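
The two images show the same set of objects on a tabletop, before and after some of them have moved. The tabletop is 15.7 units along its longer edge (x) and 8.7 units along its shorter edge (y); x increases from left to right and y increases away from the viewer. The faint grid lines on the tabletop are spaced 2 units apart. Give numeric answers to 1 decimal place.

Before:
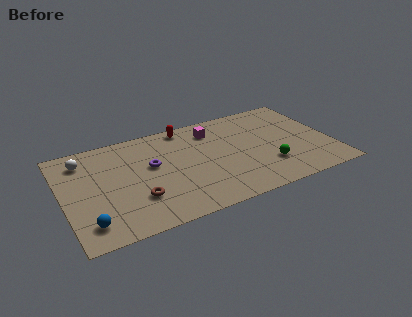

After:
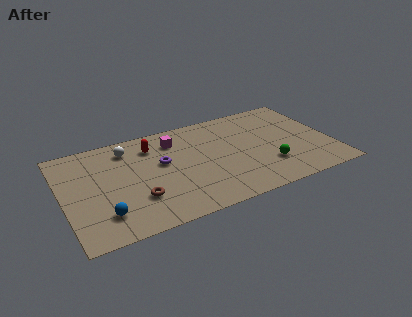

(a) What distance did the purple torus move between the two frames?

0.6

The purple torus was near (5.2, 5.1) before and (5.8, 5.1) after, so it travelled √(0.6² + 0.0²) ≈ 0.6 units.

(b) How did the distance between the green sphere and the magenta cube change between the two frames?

+1.5

Before: roughly 5.2 units apart; after: 6.7. That's 1.5 units further apart.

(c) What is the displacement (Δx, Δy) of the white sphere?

(2.6, 0.1)

From the two frames, the white sphere sits at roughly (1.4, 7.0) before and (4.0, 7.1) after.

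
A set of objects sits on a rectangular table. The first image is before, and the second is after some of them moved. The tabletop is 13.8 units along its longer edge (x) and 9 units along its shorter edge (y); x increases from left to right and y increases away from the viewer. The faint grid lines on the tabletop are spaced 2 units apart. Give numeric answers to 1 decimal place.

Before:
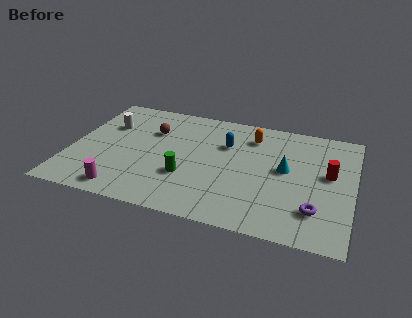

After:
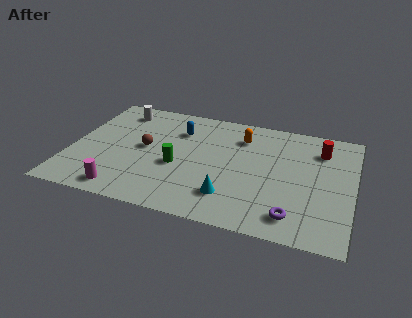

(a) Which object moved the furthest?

the cyan cone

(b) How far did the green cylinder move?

0.9

From (5.8, 3.0) to (5.3, 3.7), the green cylinder covered √(0.5² + 0.7²) ≈ 0.9 units.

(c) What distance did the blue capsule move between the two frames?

2.5

The blue capsule moved from about (7.5, 6.1) to (5.1, 6.6), a distance of √(2.4² + 0.5²) ≈ 2.5.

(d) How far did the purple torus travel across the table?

1.2

The purple torus moved from about (12.1, 2.2) to (11.1, 1.5), a distance of √(1.0² + 0.7²) ≈ 1.2.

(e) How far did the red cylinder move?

1.9

The red cylinder was near (12.6, 5.1) before and (12.1, 6.9) after, so it travelled √(0.5² + 1.8²) ≈ 1.9 units.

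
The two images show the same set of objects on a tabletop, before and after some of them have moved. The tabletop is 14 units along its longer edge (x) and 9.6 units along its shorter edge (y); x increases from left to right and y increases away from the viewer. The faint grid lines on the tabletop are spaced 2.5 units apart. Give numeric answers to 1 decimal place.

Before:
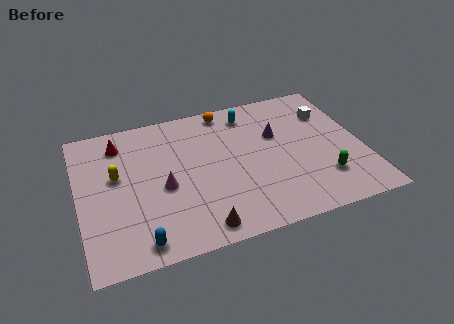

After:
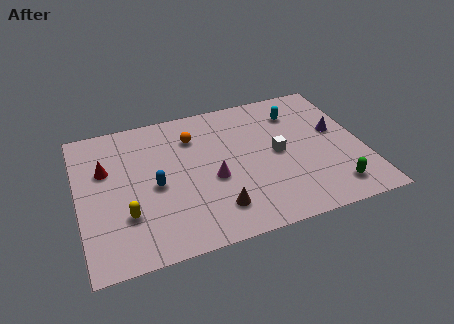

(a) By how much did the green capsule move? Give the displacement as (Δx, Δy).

(0.4, -0.8)

The green capsule started near (11.8, 2.4) and ended near (12.2, 1.6).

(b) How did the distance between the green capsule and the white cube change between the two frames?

-0.6

They were about 4.6 units apart before and 4.0 after — 0.6 units closer together.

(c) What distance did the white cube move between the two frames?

3.5

The white cube moved from about (12.6, 6.9) to (9.8, 4.8), a distance of √(2.8² + 2.1²) ≈ 3.5.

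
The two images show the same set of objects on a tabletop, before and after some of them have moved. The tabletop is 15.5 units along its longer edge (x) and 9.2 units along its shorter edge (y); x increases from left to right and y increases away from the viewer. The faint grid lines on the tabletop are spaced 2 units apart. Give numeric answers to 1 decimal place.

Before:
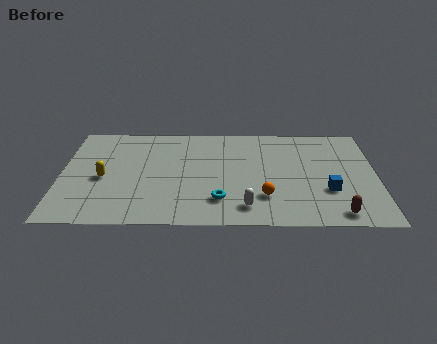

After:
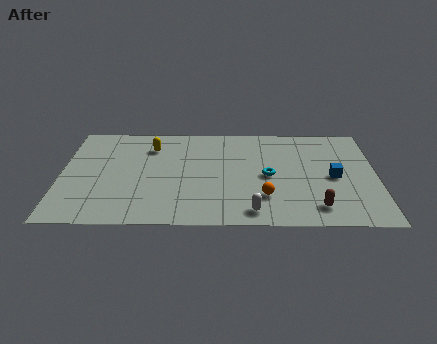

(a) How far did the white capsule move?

0.5

From (9.1, 1.6) to (9.4, 1.2), the white capsule covered √(0.3² + 0.4²) ≈ 0.5 units.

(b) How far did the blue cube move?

1.2

The blue cube moved from about (13.1, 3.1) to (13.4, 4.3), a distance of √(0.3² + 1.2²) ≈ 1.2.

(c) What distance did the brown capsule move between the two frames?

1.1

The brown capsule was near (13.5, 1.1) before and (12.5, 1.6) after, so it travelled √(1.0² + 0.5²) ≈ 1.1 units.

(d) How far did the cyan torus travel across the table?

3.3

The cyan torus was near (7.8, 2.2) before and (10.2, 4.4) after, so it travelled √(2.4² + 2.2²) ≈ 3.3 units.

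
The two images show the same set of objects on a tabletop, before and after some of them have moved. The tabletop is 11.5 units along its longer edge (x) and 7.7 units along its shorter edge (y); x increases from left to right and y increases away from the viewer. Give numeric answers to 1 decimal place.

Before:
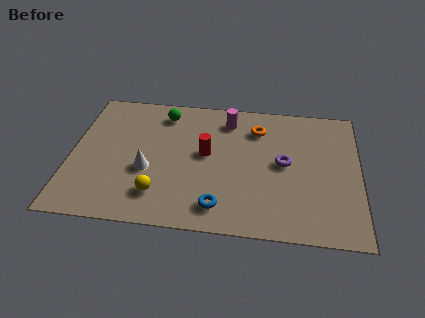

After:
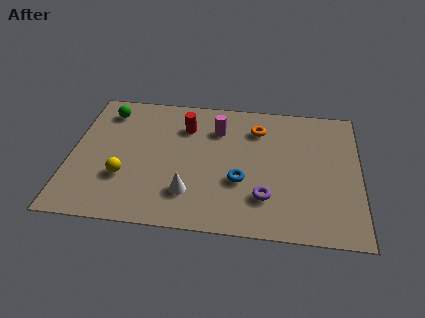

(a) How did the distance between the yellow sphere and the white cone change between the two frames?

+1.3

Before: roughly 1.4 units apart; after: 2.7. That's 1.3 units further apart.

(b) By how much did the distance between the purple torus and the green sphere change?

+2.3

They were about 5.5 units apart before and 7.8 after — 2.3 units further apart.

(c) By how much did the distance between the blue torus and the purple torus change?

-2.4

The distance was about 3.7 in the first image and 1.3 in the second, so they moved 2.4 units closer together.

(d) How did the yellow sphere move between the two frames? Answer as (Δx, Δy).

(-1.4, 0.8)

The yellow sphere was at about (3.6, 1.7) and moved to about (2.2, 2.5).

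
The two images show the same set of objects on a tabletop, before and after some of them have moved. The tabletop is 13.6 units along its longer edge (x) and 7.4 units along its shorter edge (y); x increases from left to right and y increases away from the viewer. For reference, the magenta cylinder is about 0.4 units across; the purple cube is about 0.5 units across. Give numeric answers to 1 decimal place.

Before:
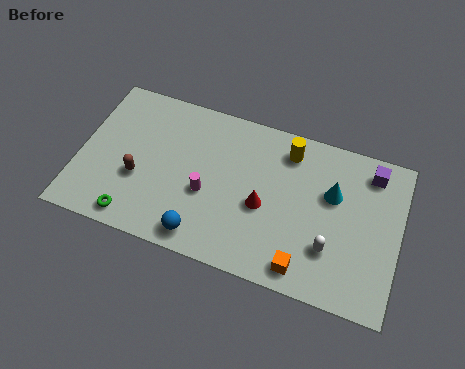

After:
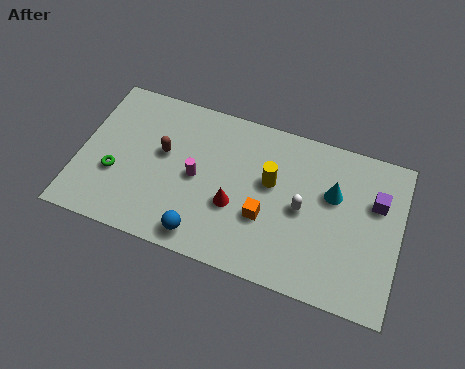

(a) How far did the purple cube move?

1.3

The purple cube was near (12.2, 6.2) before and (12.5, 4.9) after, so it travelled √(0.3² + 1.3²) ≈ 1.3 units.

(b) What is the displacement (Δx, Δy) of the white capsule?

(-1.3, 1.4)

From the two frames, the white capsule sits at roughly (10.8, 2.2) before and (9.5, 3.6) after.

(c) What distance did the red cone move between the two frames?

1.3

The red cone was near (7.9, 3.2) before and (6.7, 2.8) after, so it travelled √(1.2² + 0.4²) ≈ 1.3 units.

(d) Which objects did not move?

the cyan cone and the blue sphere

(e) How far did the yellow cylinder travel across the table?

1.8

The yellow cylinder was near (8.7, 6.1) before and (8.1, 4.4) after, so it travelled √(0.6² + 1.7²) ≈ 1.8 units.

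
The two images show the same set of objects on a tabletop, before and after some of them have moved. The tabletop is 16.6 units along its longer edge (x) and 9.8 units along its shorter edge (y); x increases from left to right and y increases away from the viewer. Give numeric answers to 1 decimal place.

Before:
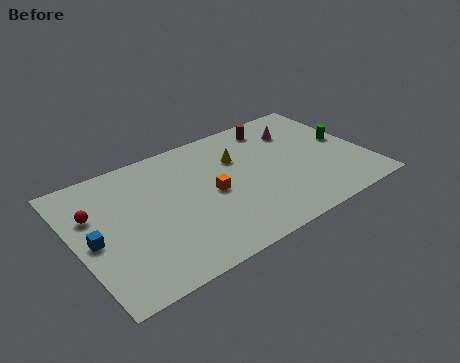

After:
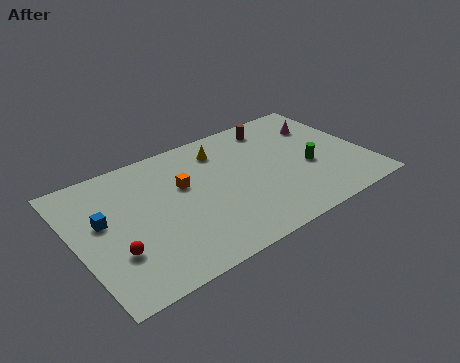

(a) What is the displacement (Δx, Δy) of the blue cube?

(0.7, 1.1)

The blue cube was at about (0.9, 4.6) and moved to about (1.6, 5.7).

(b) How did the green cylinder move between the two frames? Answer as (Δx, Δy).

(-2.4, -1.2)

From the two frames, the green cylinder sits at roughly (15.7, 5.2) before and (13.3, 4.0) after.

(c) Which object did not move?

the brown cylinder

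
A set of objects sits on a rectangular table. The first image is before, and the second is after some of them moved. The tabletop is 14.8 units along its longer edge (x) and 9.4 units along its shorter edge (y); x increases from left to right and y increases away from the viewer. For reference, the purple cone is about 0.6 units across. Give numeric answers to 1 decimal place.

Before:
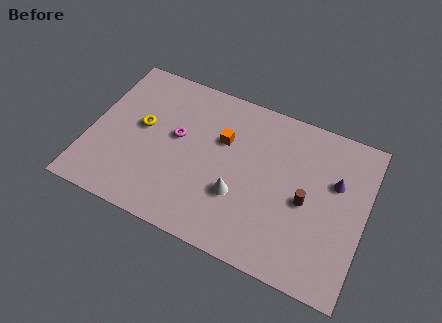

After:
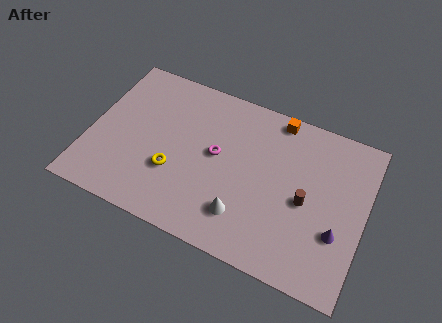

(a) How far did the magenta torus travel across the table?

2.2

From (4.6, 5.3) to (6.8, 5.1), the magenta torus covered √(2.2² + 0.2²) ≈ 2.2 units.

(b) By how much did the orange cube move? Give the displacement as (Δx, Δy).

(2.7, 2.4)

The orange cube was at about (7.0, 6.1) and moved to about (9.7, 8.5).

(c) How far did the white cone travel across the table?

1.1

The white cone was near (8.2, 3.2) before and (8.6, 2.2) after, so it travelled √(0.4² + 1.0²) ≈ 1.1 units.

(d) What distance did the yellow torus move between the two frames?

2.8

The yellow torus was near (2.7, 5.2) before and (4.7, 3.2) after, so it travelled √(2.0² + 2.0²) ≈ 2.8 units.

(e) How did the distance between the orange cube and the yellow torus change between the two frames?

+2.9

They were about 4.4 units apart before and 7.3 after — 2.9 units further apart.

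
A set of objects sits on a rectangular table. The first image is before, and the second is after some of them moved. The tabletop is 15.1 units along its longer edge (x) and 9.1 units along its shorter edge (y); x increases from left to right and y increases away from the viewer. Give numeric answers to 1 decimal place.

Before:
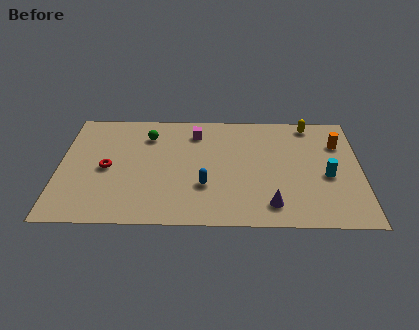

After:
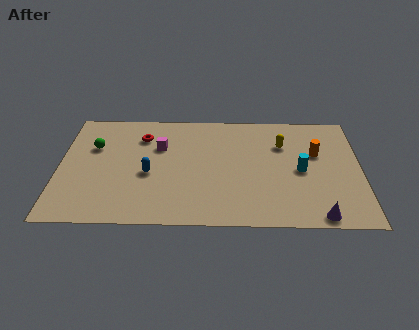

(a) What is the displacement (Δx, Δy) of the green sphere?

(-2.7, -1.0)

The green sphere started near (4.4, 7.0) and ended near (1.7, 6.0).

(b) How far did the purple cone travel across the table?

2.4

From (10.6, 1.6) to (12.9, 0.8), the purple cone covered √(2.3² + 0.8²) ≈ 2.4 units.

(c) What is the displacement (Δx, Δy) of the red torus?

(1.7, 2.6)

From the two frames, the red torus sits at roughly (2.4, 4.3) before and (4.1, 6.9) after.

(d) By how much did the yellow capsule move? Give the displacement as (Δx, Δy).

(-1.4, -1.7)

The yellow capsule started near (12.6, 8.1) and ended near (11.2, 6.4).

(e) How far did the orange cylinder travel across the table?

1.4

The orange cylinder was near (14.0, 6.5) before and (12.9, 5.7) after, so it travelled √(1.1² + 0.8²) ≈ 1.4 units.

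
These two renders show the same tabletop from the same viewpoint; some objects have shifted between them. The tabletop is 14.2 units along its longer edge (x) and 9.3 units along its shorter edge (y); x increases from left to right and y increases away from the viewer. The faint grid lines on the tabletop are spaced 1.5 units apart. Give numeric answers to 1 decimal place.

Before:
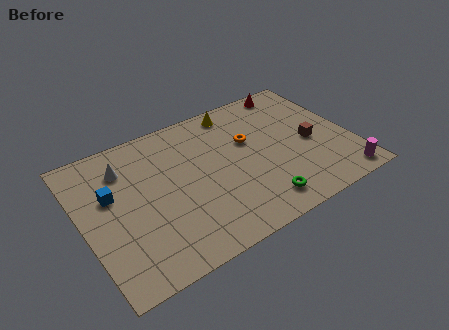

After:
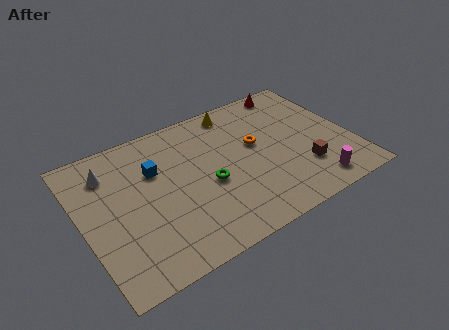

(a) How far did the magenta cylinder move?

1.5

From (13.2, 1.0) to (11.7, 1.3), the magenta cylinder covered √(1.5² + 0.3²) ≈ 1.5 units.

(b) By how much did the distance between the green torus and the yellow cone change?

-2.0

They were about 6.7 units apart before and 4.7 after — 2.0 units closer together.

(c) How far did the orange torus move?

0.5

The orange torus was near (9.0, 5.8) before and (9.3, 5.4) after, so it travelled √(0.3² + 0.4²) ≈ 0.5 units.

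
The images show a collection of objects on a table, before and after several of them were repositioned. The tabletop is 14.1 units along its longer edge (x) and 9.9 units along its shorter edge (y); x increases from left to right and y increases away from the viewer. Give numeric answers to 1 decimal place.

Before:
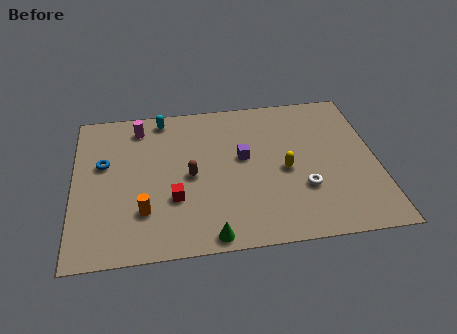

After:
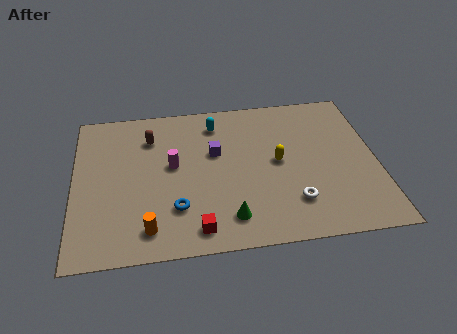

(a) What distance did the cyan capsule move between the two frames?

2.6

The cyan capsule moved from about (4.2, 8.8) to (6.7, 8.1), a distance of √(2.5² + 0.7²) ≈ 2.6.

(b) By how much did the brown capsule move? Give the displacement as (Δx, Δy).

(-1.8, 2.8)

The brown capsule started near (5.4, 4.7) and ended near (3.6, 7.5).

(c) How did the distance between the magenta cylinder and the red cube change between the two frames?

-0.9

Before: roughly 5.2 units apart; after: 4.3. That's 0.9 units closer together.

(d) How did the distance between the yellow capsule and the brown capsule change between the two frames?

+2.0

Before: roughly 4.4 units apart; after: 6.4. That's 2.0 units further apart.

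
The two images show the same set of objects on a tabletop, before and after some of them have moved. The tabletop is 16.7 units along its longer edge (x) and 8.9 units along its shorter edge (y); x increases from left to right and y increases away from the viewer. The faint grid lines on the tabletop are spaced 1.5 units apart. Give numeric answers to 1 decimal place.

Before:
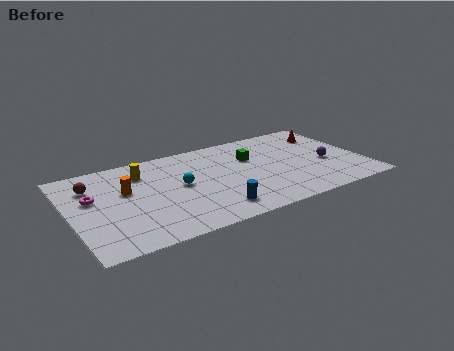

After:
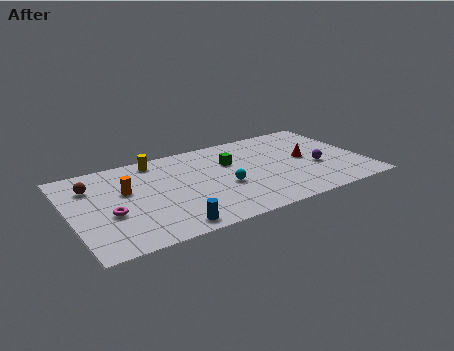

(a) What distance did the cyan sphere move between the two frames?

2.6

From (6.2, 4.7) to (8.6, 3.6), the cyan sphere covered √(2.4² + 1.1²) ≈ 2.6 units.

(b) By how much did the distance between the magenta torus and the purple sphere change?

-1.5

Before: roughly 13.4 units apart; after: 11.9. That's 1.5 units closer together.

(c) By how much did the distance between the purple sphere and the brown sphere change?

-0.5

The distance was about 13.5 in the first image and 13.0 in the second, so they moved 0.5 units closer together.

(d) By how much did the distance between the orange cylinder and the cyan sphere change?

+2.6

They were about 3.1 units apart before and 5.7 after — 2.6 units further apart.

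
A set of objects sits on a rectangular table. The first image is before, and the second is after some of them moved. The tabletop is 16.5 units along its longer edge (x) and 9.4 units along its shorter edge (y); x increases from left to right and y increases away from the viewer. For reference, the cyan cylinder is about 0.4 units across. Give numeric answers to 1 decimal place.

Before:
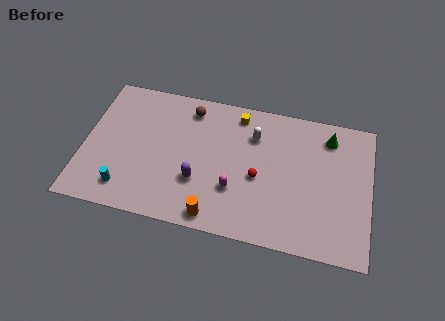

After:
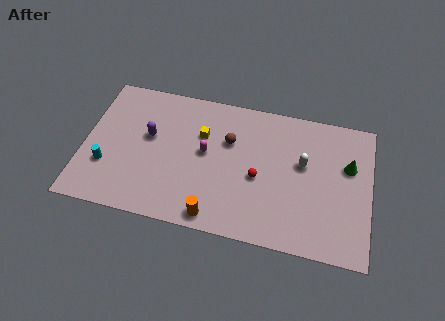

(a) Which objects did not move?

the orange cylinder and the red sphere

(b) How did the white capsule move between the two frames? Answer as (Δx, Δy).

(2.9, -1.3)

The white capsule was at about (9.7, 6.9) and moved to about (12.6, 5.6).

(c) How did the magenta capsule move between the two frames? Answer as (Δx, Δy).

(-1.8, 2.1)

The magenta capsule started near (8.8, 3.0) and ended near (7.0, 5.1).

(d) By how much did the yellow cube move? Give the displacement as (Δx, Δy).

(-2.0, -1.8)

The yellow cube started near (8.7, 8.1) and ended near (6.7, 6.3).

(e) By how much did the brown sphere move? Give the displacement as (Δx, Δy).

(2.4, -1.7)

The brown sphere was at about (5.9, 7.9) and moved to about (8.3, 6.2).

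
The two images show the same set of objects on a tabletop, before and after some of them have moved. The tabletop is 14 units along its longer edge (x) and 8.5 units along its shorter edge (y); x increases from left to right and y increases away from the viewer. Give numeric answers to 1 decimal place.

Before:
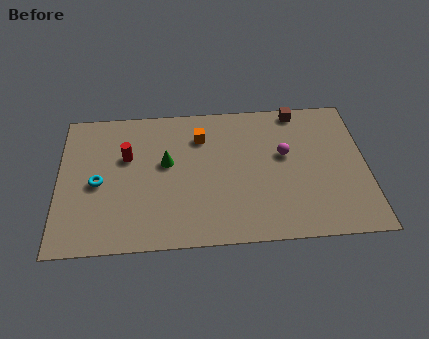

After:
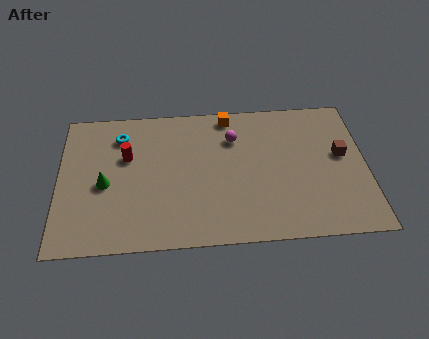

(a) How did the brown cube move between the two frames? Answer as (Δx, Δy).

(1.9, -2.9)

From the two frames, the brown cube sits at roughly (11.0, 7.7) before and (12.9, 4.8) after.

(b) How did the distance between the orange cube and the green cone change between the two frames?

+4.7

Before: roughly 2.2 units apart; after: 6.9. That's 4.7 units further apart.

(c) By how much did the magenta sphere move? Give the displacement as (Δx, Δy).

(-2.3, 1.2)

From the two frames, the magenta sphere sits at roughly (10.3, 5.0) before and (8.0, 6.2) after.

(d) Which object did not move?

the red cylinder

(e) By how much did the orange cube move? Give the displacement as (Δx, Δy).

(1.3, 1.2)

From the two frames, the orange cube sits at roughly (6.5, 6.4) before and (7.8, 7.6) after.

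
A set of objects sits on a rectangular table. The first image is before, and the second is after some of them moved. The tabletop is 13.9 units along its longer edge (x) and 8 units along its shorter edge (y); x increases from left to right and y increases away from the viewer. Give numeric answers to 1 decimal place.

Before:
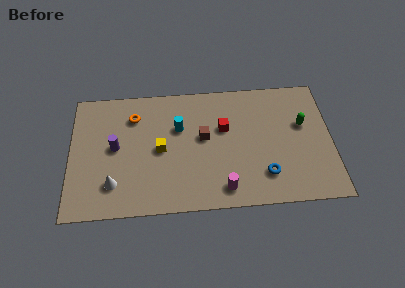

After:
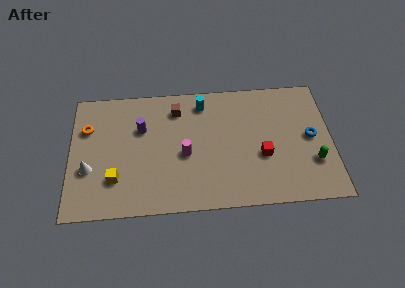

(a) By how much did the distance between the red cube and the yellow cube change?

+4.3

Before: roughly 3.6 units apart; after: 7.9. That's 4.3 units further apart.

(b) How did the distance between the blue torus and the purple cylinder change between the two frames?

+0.9

The distance was about 8.2 in the first image and 9.1 in the second, so they moved 0.9 units further apart.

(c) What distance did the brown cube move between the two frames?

2.4

From (7.1, 4.5) to (5.7, 6.4), the brown cube covered √(1.4² + 1.9²) ≈ 2.4 units.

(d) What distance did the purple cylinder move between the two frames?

1.8

The purple cylinder was near (2.4, 4.2) before and (3.8, 5.3) after, so it travelled √(1.4² + 1.1²) ≈ 1.8 units.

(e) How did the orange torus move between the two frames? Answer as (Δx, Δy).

(-2.5, -0.6)

From the two frames, the orange torus sits at roughly (3.4, 6.1) before and (0.9, 5.5) after.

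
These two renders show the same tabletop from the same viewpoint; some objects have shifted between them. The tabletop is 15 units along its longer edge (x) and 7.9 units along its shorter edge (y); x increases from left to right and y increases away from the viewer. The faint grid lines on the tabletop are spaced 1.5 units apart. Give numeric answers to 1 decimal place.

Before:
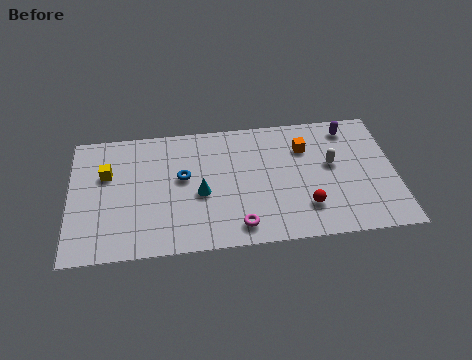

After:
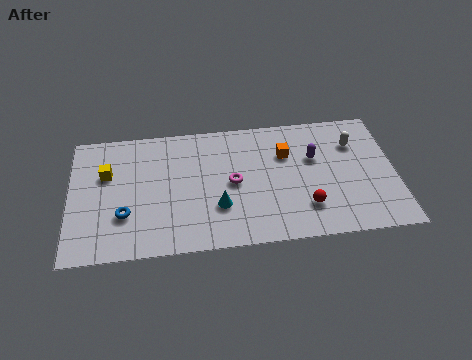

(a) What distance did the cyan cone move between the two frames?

1.2

The cyan cone was near (6.0, 3.4) before and (6.8, 2.5) after, so it travelled √(0.8² + 0.9²) ≈ 1.2 units.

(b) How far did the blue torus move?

3.4

The blue torus was near (5.2, 4.5) before and (2.5, 2.5) after, so it travelled √(2.7² + 2.0²) ≈ 3.4 units.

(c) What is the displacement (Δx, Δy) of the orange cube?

(-0.9, -0.3)

From the two frames, the orange cube sits at roughly (10.9, 5.7) before and (10.0, 5.4) after.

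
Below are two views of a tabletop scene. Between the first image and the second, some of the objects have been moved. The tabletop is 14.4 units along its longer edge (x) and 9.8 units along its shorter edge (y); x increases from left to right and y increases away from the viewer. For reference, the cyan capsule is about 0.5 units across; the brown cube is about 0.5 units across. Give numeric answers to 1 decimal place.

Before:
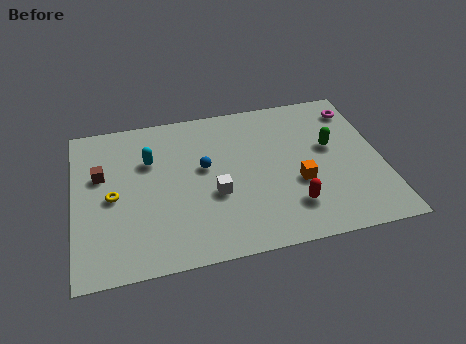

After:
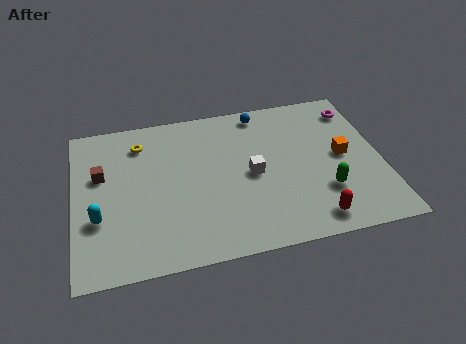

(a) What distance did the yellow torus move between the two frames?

3.5

The yellow torus moved from about (1.8, 4.6) to (3.2, 7.8), a distance of √(1.4² + 3.2²) ≈ 3.5.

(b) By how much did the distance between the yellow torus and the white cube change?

+1.2

Before: roughly 4.8 units apart; after: 6.0. That's 1.2 units further apart.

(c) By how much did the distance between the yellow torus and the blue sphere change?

+1.5

The distance was about 4.4 in the first image and 5.9 in the second, so they moved 1.5 units further apart.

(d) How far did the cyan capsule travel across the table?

4.1

The cyan capsule moved from about (3.6, 6.6) to (1.1, 3.4), a distance of √(2.5² + 3.2²) ≈ 4.1.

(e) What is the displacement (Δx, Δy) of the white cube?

(1.8, 0.9)

The white cube was at about (6.5, 3.8) and moved to about (8.3, 4.7).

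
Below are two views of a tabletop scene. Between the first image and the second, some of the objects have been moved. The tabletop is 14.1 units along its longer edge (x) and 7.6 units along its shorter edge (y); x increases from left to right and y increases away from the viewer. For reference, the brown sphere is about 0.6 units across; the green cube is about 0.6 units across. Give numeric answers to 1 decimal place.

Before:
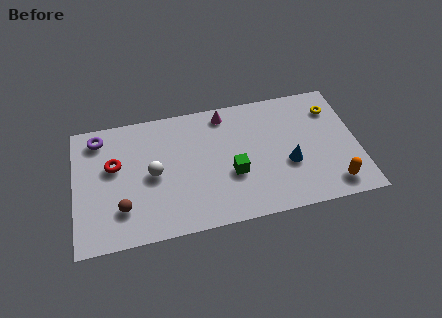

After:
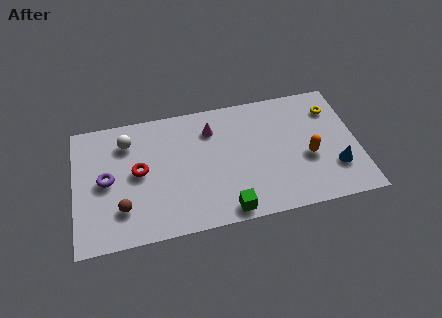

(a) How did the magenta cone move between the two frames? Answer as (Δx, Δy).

(-0.7, -0.8)

The magenta cone was at about (7.6, 6.6) and moved to about (6.9, 5.8).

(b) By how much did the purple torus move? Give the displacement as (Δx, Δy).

(0.3, -2.6)

The purple torus started near (1.3, 6.4) and ended near (1.6, 3.8).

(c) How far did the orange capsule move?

2.2

The orange capsule was near (12.7, 1.2) before and (11.6, 3.1) after, so it travelled √(1.1² + 1.9²) ≈ 2.2 units.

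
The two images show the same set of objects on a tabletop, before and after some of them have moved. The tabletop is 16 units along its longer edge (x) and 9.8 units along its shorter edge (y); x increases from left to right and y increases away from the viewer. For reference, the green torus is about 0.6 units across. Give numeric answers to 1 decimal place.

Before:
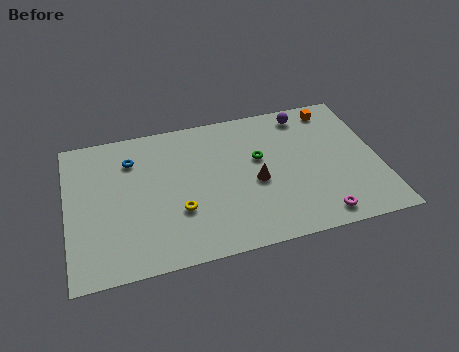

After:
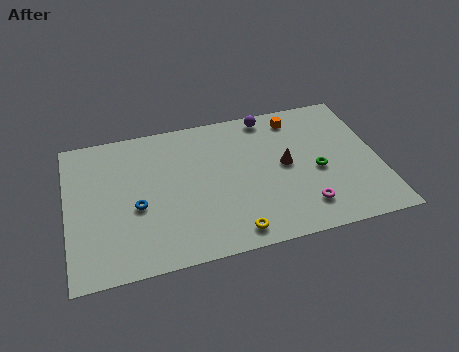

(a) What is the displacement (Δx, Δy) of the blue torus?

(0.1, -3.3)

From the two frames, the blue torus sits at roughly (3.4, 7.4) before and (3.5, 4.1) after.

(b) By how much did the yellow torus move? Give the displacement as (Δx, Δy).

(2.6, -2.1)

The yellow torus started near (5.6, 3.3) and ended near (8.2, 1.2).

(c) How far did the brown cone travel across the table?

1.8

The brown cone moved from about (9.6, 4.3) to (11.2, 5.1), a distance of √(1.6² + 0.8²) ≈ 1.8.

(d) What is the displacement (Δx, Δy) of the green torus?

(2.9, -1.6)

The green torus started near (9.9, 5.9) and ended near (12.8, 4.3).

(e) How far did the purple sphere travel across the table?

1.9

The purple sphere was near (12.5, 8.5) before and (10.6, 8.8) after, so it travelled √(1.9² + 0.3²) ≈ 1.9 units.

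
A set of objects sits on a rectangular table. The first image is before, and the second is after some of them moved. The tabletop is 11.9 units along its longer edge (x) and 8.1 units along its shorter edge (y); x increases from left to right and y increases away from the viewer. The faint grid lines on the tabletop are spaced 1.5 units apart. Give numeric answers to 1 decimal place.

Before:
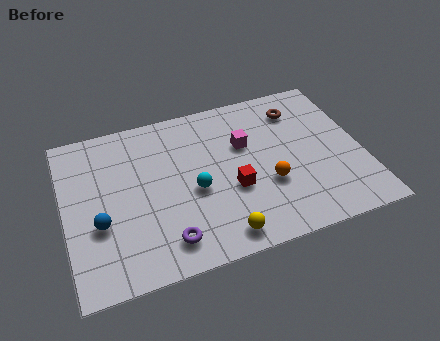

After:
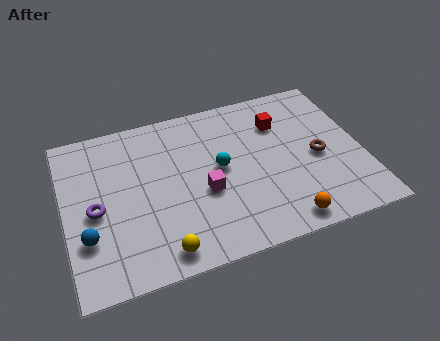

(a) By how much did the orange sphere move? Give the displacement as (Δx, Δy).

(0.4, -2.0)

The orange sphere started near (8.0, 2.9) and ended near (8.4, 0.9).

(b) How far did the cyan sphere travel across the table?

1.4

The cyan sphere moved from about (5.1, 3.5) to (6.2, 4.3), a distance of √(1.1² + 0.8²) ≈ 1.4.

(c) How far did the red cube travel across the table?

3.6

From (6.6, 3.1) to (8.8, 5.9), the red cube covered √(2.2² + 2.8²) ≈ 3.6 units.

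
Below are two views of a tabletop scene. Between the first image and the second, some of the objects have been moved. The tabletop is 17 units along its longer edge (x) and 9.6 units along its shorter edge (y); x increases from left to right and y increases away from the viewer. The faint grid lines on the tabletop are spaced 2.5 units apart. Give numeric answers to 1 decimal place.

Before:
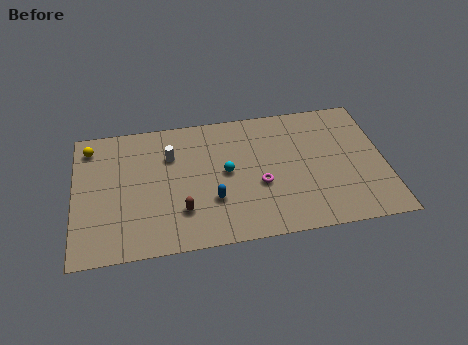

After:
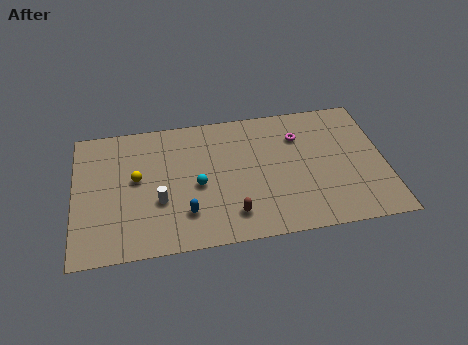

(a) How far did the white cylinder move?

3.3

The white cylinder moved from about (5.3, 6.7) to (4.6, 3.5), a distance of √(0.7² + 3.2²) ≈ 3.3.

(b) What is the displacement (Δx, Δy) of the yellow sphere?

(2.5, -2.7)

The yellow sphere was at about (0.9, 8.0) and moved to about (3.4, 5.3).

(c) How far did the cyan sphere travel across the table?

1.7

From (8.3, 5.0) to (6.7, 4.3), the cyan sphere covered √(1.6² + 0.7²) ≈ 1.7 units.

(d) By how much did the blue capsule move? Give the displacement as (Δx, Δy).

(-1.5, -0.7)

The blue capsule started near (7.5, 3.1) and ended near (6.0, 2.4).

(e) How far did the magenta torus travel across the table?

3.9

The magenta torus moved from about (10.1, 3.8) to (12.4, 7.0), a distance of √(2.3² + 3.2²) ≈ 3.9.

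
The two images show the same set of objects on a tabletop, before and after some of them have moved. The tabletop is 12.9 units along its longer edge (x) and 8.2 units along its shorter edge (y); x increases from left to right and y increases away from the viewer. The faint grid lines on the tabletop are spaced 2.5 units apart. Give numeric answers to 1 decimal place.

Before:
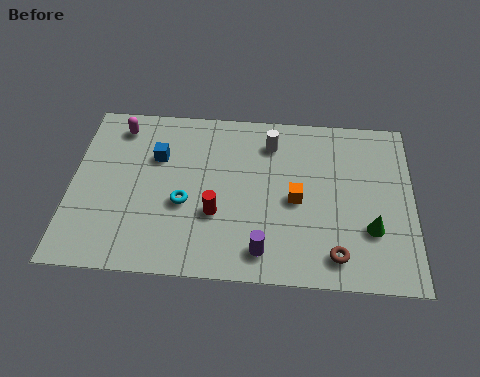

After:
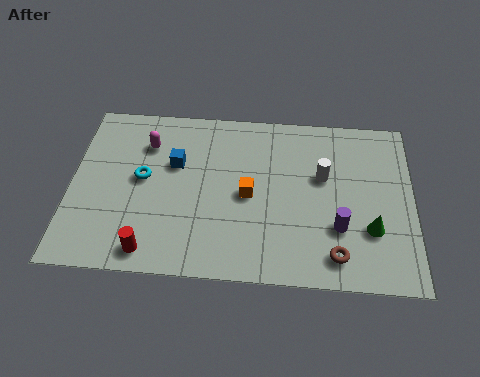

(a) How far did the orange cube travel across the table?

1.8

From (8.5, 3.8) to (6.7, 3.9), the orange cube covered √(1.8² + 0.1²) ≈ 1.8 units.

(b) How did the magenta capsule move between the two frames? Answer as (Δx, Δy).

(1.1, -0.8)

The magenta capsule was at about (1.7, 6.9) and moved to about (2.8, 6.1).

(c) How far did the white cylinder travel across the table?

2.5

The white cylinder moved from about (7.5, 6.5) to (9.5, 5.0), a distance of √(2.0² + 1.5²) ≈ 2.5.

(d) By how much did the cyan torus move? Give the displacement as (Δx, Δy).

(-1.6, 1.1)

From the two frames, the cyan torus sits at roughly (4.3, 3.3) before and (2.7, 4.4) after.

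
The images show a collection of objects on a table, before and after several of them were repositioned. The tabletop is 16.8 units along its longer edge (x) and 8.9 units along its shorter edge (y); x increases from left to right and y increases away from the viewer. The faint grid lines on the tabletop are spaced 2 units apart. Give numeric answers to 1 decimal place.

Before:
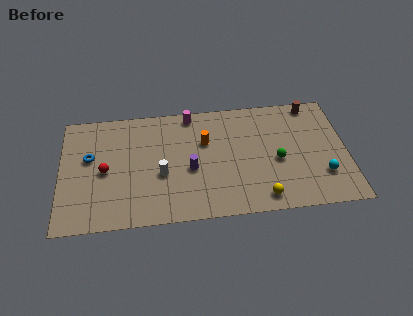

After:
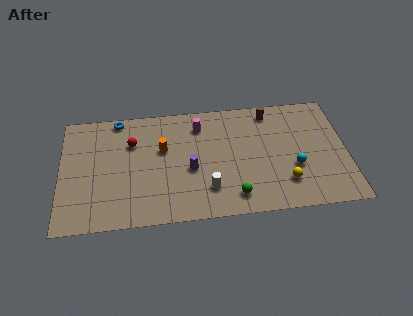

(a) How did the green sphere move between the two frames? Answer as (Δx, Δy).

(-2.6, -2.4)

From the two frames, the green sphere sits at roughly (12.7, 3.9) before and (10.1, 1.5) after.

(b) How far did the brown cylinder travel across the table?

2.5

From (14.9, 8.0) to (12.4, 7.7), the brown cylinder covered √(2.5² + 0.3²) ≈ 2.5 units.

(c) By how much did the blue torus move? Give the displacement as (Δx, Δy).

(1.7, 2.8)

The blue torus was at about (1.7, 5.3) and moved to about (3.4, 8.1).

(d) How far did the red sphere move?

2.6

The red sphere moved from about (2.6, 4.2) to (4.2, 6.2), a distance of √(1.6² + 2.0²) ≈ 2.6.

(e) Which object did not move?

the purple cylinder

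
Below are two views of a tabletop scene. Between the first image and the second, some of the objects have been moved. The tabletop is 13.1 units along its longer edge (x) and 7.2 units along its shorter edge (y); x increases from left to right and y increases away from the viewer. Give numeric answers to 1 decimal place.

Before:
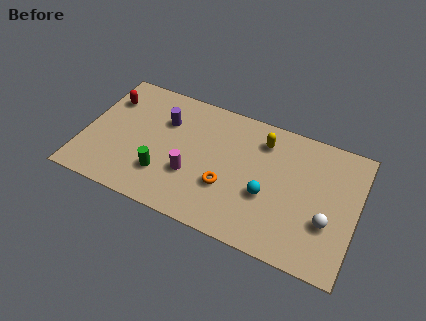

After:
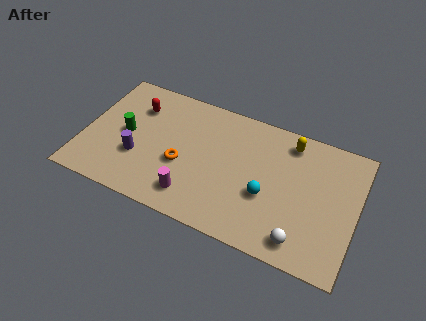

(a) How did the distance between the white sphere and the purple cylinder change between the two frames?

-0.4

The distance was about 8.5 in the first image and 8.1 in the second, so they moved 0.4 units closer together.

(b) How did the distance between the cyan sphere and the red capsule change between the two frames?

-1.3

The distance was about 8.4 in the first image and 7.1 in the second, so they moved 1.3 units closer together.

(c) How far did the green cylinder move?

2.6

The green cylinder moved from about (4.0, 2.0) to (2.0, 3.6), a distance of √(2.0² + 1.6²) ≈ 2.6.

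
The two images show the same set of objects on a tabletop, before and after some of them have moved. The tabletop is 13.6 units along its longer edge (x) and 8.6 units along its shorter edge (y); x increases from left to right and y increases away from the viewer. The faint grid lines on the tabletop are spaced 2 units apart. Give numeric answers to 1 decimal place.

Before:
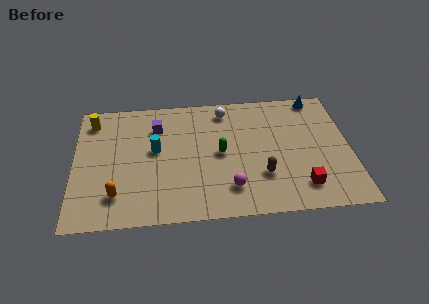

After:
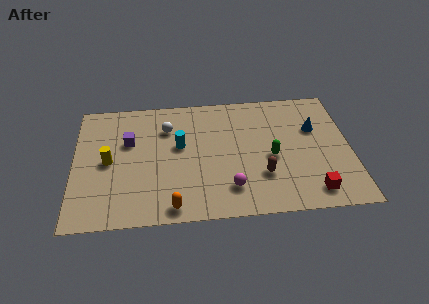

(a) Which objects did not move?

the brown capsule and the magenta sphere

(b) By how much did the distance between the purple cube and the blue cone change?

+1.1

They were about 8.1 units apart before and 9.2 after — 1.1 units further apart.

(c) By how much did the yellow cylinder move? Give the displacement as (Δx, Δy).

(0.8, -2.9)

The yellow cylinder was at about (0.9, 7.1) and moved to about (1.7, 4.2).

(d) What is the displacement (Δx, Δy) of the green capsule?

(2.5, -0.5)

The green capsule was at about (7.2, 4.3) and moved to about (9.7, 3.8).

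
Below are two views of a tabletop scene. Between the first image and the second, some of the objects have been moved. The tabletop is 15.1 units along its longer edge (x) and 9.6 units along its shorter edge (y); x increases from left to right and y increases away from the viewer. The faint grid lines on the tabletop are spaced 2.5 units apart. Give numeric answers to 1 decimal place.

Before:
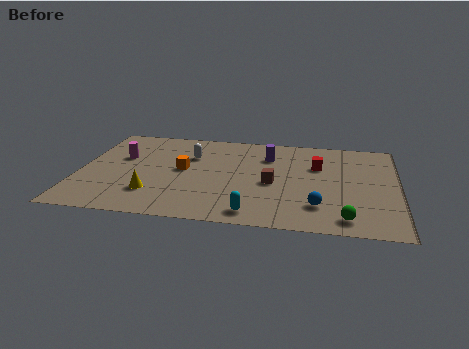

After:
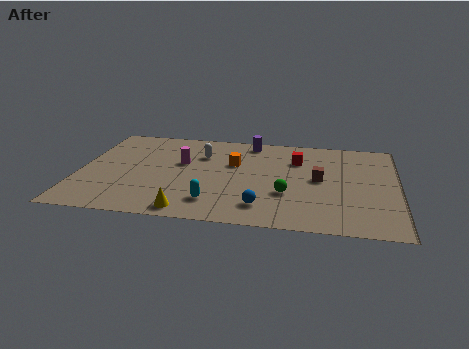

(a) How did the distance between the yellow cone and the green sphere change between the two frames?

-4.1

Before: roughly 9.2 units apart; after: 5.1. That's 4.1 units closer together.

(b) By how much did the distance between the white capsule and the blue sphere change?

-1.7

The distance was about 7.5 in the first image and 5.8 in the second, so they moved 1.7 units closer together.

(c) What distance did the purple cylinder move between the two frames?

1.7

The purple cylinder moved from about (8.9, 7.1) to (8.0, 8.5), a distance of √(0.9² + 1.4²) ≈ 1.7.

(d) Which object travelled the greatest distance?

the green sphere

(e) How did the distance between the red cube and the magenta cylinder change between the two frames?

-3.8

Before: roughly 9.4 units apart; after: 5.6. That's 3.8 units closer together.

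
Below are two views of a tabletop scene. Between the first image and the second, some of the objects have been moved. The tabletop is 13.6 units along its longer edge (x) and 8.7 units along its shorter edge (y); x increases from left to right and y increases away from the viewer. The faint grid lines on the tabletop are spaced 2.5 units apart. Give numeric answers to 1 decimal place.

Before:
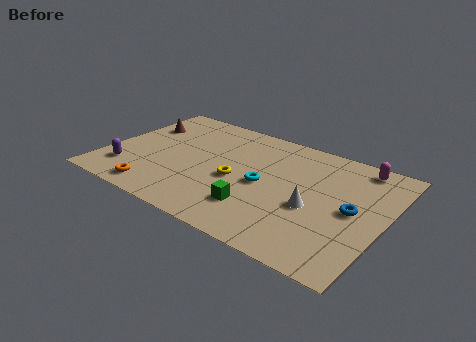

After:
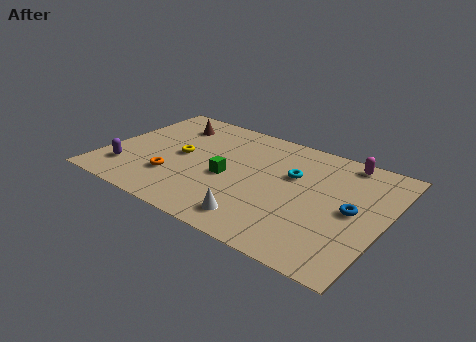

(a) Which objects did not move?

the purple capsule and the blue torus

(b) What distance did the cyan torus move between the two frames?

1.8

From (7.8, 4.1) to (9.0, 5.5), the cyan torus covered √(1.2² + 1.4²) ≈ 1.8 units.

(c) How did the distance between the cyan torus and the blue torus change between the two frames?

-1.0

The distance was about 4.3 in the first image and 3.3 in the second, so they moved 1.0 units closer together.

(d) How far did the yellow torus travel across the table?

3.0

The yellow torus moved from about (6.5, 3.8) to (3.6, 4.4), a distance of √(2.9² + 0.6²) ≈ 3.0.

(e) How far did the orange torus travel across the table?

1.5

The orange torus was near (3.0, 1.1) before and (3.6, 2.5) after, so it travelled √(0.6² + 1.4²) ≈ 1.5 units.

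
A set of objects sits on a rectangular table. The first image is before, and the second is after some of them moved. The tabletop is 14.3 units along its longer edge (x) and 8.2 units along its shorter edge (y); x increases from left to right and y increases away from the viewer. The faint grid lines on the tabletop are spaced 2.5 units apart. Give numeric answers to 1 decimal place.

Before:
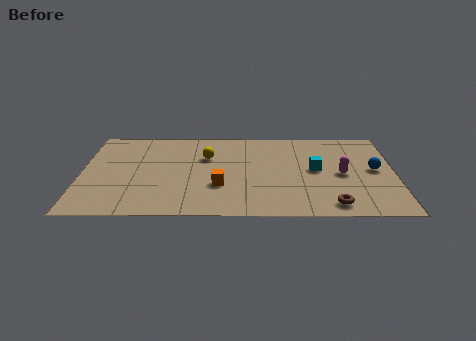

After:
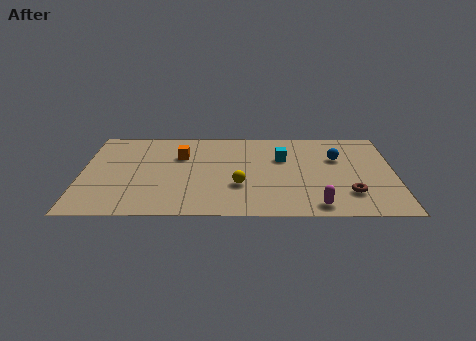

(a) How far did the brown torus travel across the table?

1.3

The brown torus was near (11.4, 1.1) before and (12.2, 2.1) after, so it travelled √(0.8² + 1.0²) ≈ 1.3 units.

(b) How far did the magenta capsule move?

3.1

From (11.9, 3.9) to (10.7, 1.0), the magenta capsule covered √(1.2² + 2.9²) ≈ 3.1 units.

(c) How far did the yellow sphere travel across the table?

3.1

From (5.7, 5.5) to (7.2, 2.8), the yellow sphere covered √(1.5² + 2.7²) ≈ 3.1 units.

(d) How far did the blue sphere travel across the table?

2.0

The blue sphere was near (13.4, 4.3) before and (11.7, 5.4) after, so it travelled √(1.7² + 1.1²) ≈ 2.0 units.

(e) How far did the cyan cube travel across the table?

1.9

The cyan cube moved from about (10.7, 4.3) to (9.2, 5.4), a distance of √(1.5² + 1.1²) ≈ 1.9.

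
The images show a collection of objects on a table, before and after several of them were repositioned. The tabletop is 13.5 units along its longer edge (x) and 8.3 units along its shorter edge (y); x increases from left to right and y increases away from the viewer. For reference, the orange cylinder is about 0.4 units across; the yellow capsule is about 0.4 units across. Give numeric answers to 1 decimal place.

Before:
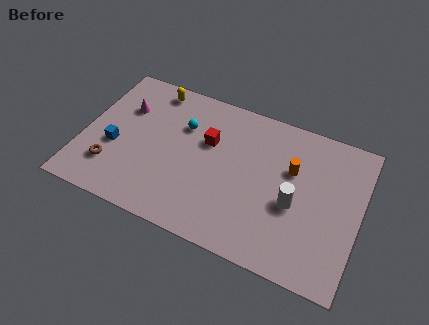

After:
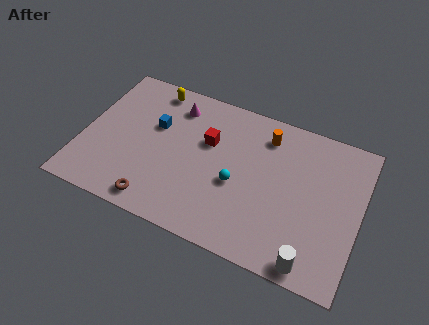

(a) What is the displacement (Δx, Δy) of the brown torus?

(2.4, -1.1)

The brown torus started near (1.6, 2.1) and ended near (4.0, 1.0).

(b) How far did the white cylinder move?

2.9

The white cylinder was near (10.4, 3.5) before and (11.5, 0.8) after, so it travelled √(1.1² + 2.7²) ≈ 2.9 units.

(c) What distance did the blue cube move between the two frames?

2.6

From (1.6, 3.3) to (3.4, 5.2), the blue cube covered √(1.8² + 1.9²) ≈ 2.6 units.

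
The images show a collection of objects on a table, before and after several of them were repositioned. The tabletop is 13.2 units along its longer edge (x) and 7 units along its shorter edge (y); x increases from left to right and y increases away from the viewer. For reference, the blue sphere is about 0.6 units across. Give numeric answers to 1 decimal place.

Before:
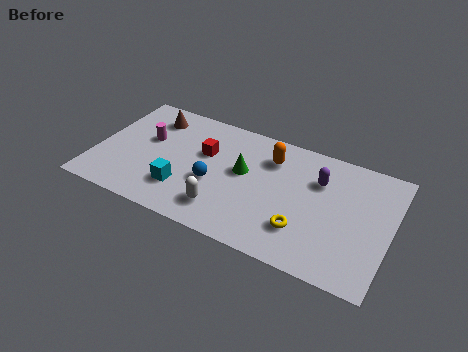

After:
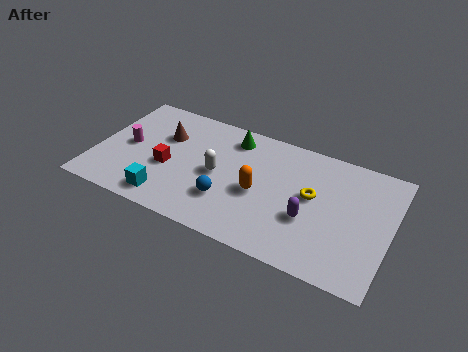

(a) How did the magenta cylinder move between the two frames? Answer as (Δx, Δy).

(-0.8, -0.7)

The magenta cylinder was at about (2.2, 4.2) and moved to about (1.4, 3.5).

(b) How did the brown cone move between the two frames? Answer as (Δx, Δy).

(0.7, -0.9)

The brown cone started near (2.2, 5.6) and ended near (2.9, 4.7).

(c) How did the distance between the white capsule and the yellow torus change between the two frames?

+0.7

Before: roughly 3.5 units apart; after: 4.2. That's 0.7 units further apart.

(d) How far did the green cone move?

1.9

The green cone moved from about (6.6, 4.0) to (5.9, 5.8), a distance of √(0.7² + 1.8²) ≈ 1.9.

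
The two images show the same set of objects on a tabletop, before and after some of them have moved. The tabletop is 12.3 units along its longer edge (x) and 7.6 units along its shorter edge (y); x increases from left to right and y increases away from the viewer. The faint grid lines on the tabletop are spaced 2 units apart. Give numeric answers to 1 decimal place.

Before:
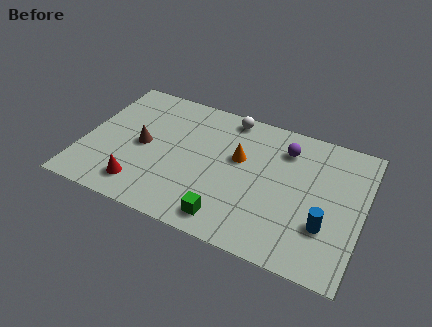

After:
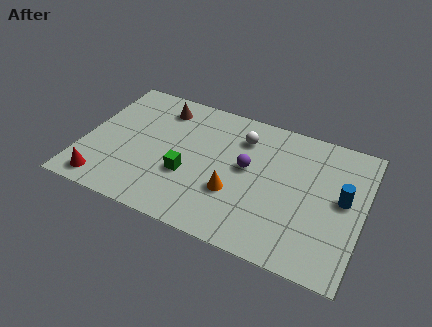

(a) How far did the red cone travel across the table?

1.6

From (2.8, 1.4) to (1.2, 1.0), the red cone covered √(1.6² + 0.4²) ≈ 1.6 units.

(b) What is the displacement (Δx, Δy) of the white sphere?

(0.7, -1.0)

From the two frames, the white sphere sits at roughly (6.1, 6.8) before and (6.8, 5.8) after.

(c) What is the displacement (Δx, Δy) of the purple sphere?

(-1.5, -1.7)

From the two frames, the purple sphere sits at roughly (8.7, 5.9) before and (7.2, 4.2) after.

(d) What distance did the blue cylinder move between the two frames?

1.8

From (10.8, 2.4) to (11.4, 4.1), the blue cylinder covered √(0.6² + 1.7²) ≈ 1.8 units.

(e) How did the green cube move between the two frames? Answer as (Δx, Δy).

(-2.0, 1.7)

From the two frames, the green cube sits at roughly (6.7, 1.1) before and (4.7, 2.8) after.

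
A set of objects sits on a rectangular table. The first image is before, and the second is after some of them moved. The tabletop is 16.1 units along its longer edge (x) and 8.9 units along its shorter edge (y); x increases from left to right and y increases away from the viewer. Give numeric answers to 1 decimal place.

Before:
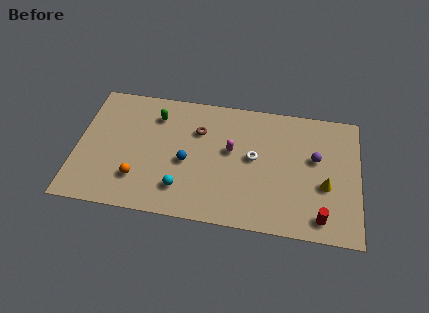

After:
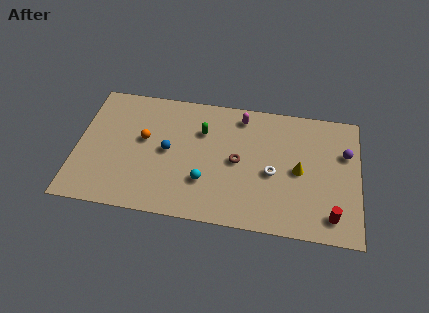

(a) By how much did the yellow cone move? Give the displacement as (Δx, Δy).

(-1.5, 0.8)

The yellow cone was at about (14.2, 3.5) and moved to about (12.7, 4.3).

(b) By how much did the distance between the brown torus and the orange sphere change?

+0.3

Before: roughly 5.1 units apart; after: 5.4. That's 0.3 units further apart.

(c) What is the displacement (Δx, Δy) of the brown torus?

(2.3, -1.8)

The brown torus was at about (6.9, 6.2) and moved to about (9.2, 4.4).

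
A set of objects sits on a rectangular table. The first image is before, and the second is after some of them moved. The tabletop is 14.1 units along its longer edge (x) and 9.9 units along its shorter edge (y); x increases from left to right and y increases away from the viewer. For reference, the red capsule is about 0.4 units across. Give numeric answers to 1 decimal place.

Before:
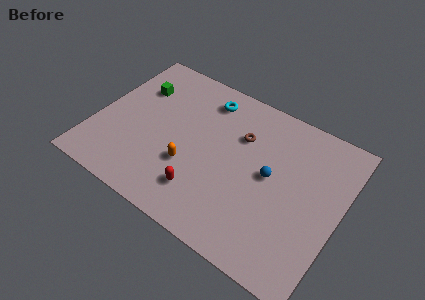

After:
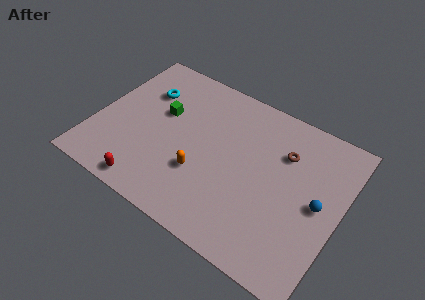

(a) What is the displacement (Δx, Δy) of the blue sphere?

(2.8, -0.3)

The blue sphere was at about (10.1, 5.2) and moved to about (12.9, 4.9).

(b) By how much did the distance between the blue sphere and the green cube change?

+1.0

Before: roughly 8.4 units apart; after: 9.4. That's 1.0 units further apart.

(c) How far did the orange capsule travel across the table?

0.7

From (5.7, 3.4) to (6.4, 3.3), the orange capsule covered √(0.7² + 0.1²) ≈ 0.7 units.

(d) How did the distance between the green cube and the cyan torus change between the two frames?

-2.5

Before: roughly 4.1 units apart; after: 1.6. That's 2.5 units closer together.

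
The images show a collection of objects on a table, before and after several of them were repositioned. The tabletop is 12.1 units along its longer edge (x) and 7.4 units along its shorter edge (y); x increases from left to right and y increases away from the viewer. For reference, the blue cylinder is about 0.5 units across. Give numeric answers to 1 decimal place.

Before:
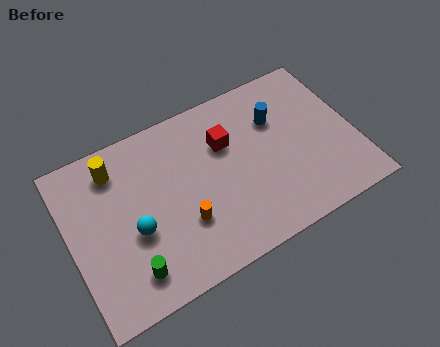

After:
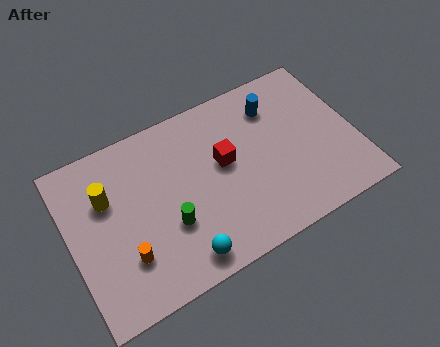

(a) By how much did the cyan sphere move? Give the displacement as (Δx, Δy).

(1.7, -2.0)

The cyan sphere started near (2.6, 3.0) and ended near (4.3, 1.0).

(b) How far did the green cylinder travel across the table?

2.2

The green cylinder moved from about (2.2, 1.4) to (4.0, 2.6), a distance of √(1.8² + 1.2²) ≈ 2.2.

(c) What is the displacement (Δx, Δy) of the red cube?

(-0.2, -0.8)

From the two frames, the red cube sits at roughly (6.8, 5.0) before and (6.6, 4.2) after.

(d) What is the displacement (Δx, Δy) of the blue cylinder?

(0.0, 0.6)

The blue cylinder started near (9.0, 5.1) and ended near (9.0, 5.7).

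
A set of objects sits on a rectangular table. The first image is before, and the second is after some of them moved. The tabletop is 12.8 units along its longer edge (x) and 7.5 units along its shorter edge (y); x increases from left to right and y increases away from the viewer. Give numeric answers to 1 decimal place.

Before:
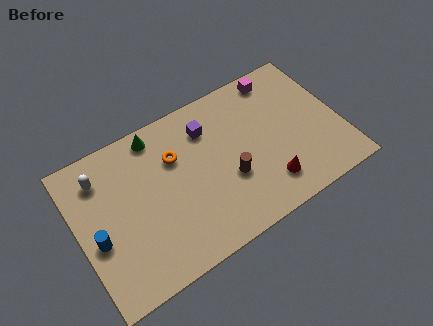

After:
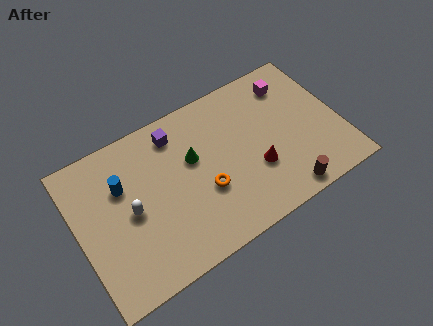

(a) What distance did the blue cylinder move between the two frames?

2.4

The blue cylinder was near (0.8, 3.1) before and (2.3, 5.0) after, so it travelled √(1.5² + 1.9²) ≈ 2.4 units.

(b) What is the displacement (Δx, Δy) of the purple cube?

(-1.5, 0.5)

The purple cube started near (6.6, 5.7) and ended near (5.1, 6.2).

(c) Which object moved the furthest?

the brown cylinder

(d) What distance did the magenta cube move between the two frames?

0.8

From (10.3, 6.6) to (10.8, 6.0), the magenta cube covered √(0.5² + 0.6²) ≈ 0.8 units.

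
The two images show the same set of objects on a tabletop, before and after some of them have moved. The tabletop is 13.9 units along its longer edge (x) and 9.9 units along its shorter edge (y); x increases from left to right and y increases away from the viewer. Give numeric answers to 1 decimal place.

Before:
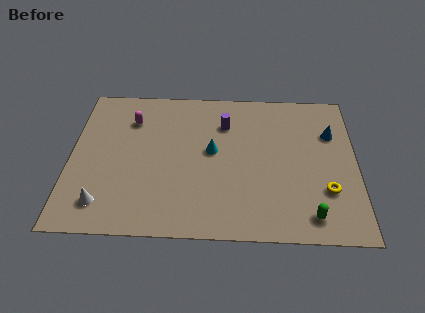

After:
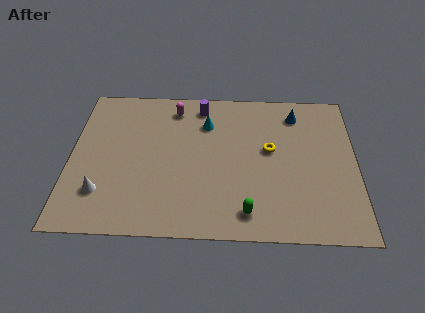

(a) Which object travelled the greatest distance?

the yellow torus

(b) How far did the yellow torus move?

3.7

The yellow torus was near (12.4, 3.0) before and (9.7, 5.6) after, so it travelled √(2.7² + 2.6²) ≈ 3.7 units.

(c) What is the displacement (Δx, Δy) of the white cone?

(-0.1, 0.7)

The white cone was at about (1.7, 1.8) and moved to about (1.6, 2.5).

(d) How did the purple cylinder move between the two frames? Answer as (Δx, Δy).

(-1.2, 1.2)

From the two frames, the purple cylinder sits at roughly (7.5, 7.3) before and (6.3, 8.5) after.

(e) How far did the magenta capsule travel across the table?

2.3

The magenta capsule was near (2.9, 7.4) before and (5.0, 8.3) after, so it travelled √(2.1² + 0.9²) ≈ 2.3 units.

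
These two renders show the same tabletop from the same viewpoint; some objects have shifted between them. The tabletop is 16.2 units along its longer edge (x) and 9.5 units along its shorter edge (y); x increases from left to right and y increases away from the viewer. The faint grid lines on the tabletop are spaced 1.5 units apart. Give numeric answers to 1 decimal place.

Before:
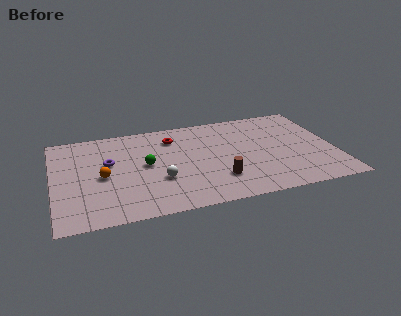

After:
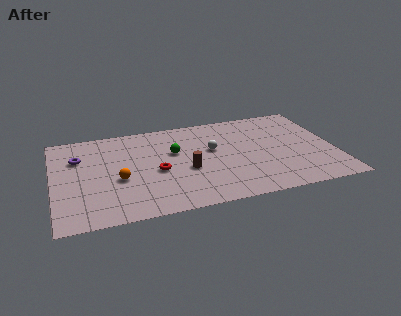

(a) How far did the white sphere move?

3.9

The white sphere moved from about (6.0, 3.3) to (9.2, 5.6), a distance of √(3.2² + 2.3²) ≈ 3.9.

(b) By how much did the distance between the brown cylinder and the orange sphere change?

-2.9

The distance was about 6.8 in the first image and 3.9 in the second, so they moved 2.9 units closer together.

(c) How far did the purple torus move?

1.9

The purple torus moved from about (3.2, 5.7) to (1.5, 6.6), a distance of √(1.7² + 0.9²) ≈ 1.9.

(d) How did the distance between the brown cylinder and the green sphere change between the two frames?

-2.6

The distance was about 4.7 in the first image and 2.1 in the second, so they moved 2.6 units closer together.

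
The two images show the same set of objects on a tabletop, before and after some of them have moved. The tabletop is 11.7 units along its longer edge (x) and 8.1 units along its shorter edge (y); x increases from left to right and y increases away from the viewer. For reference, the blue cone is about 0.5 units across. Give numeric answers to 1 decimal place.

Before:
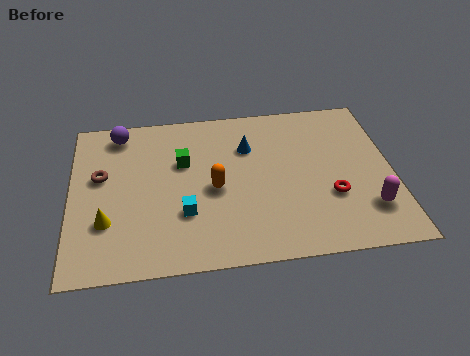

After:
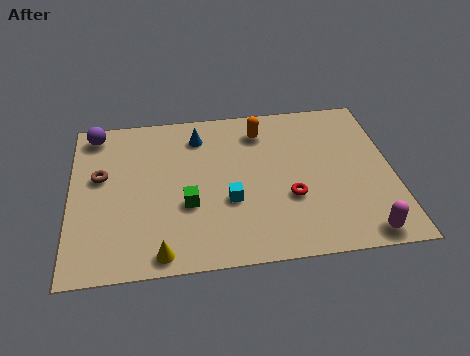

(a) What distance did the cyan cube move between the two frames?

1.6

From (4.1, 2.6) to (5.7, 3.0), the cyan cube covered √(1.6² + 0.4²) ≈ 1.6 units.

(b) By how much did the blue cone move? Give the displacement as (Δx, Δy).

(-1.8, 0.8)

From the two frames, the blue cone sits at roughly (6.5, 5.7) before and (4.7, 6.5) after.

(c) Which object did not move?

the brown torus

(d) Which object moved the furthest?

the orange capsule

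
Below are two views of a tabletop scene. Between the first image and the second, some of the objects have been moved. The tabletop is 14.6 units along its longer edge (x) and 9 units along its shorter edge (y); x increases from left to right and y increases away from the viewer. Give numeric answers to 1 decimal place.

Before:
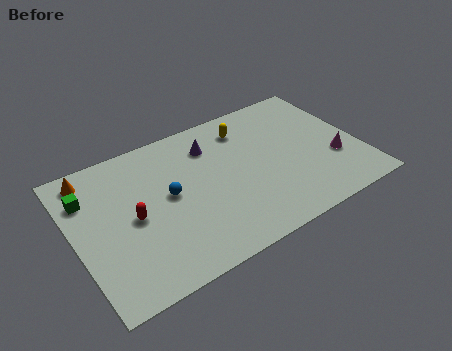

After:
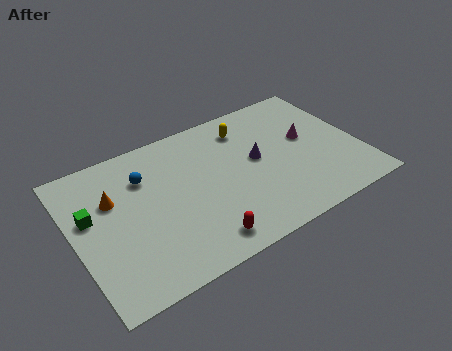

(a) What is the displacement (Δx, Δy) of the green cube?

(0.0, -1.2)

The green cube started near (0.9, 6.6) and ended near (0.9, 5.4).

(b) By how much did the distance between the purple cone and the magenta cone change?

-4.3

They were about 7.0 units apart before and 2.7 after — 4.3 units closer together.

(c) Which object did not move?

the yellow capsule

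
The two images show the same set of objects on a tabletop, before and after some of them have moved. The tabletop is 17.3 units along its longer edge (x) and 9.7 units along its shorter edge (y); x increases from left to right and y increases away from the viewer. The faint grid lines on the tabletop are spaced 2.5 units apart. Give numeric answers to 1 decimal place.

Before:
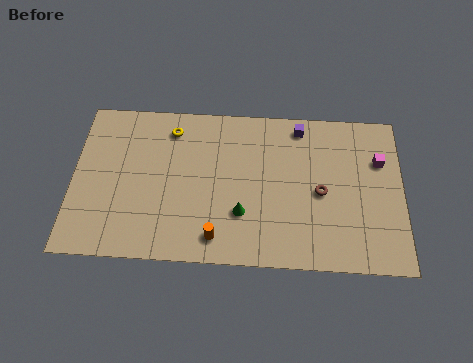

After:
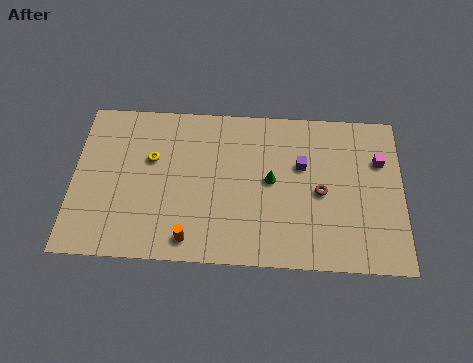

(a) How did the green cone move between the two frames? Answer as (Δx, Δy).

(1.5, 2.1)

The green cone started near (8.9, 3.0) and ended near (10.4, 5.1).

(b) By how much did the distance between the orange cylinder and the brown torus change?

+1.3

Before: roughly 6.2 units apart; after: 7.5. That's 1.3 units further apart.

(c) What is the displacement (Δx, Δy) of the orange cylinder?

(-1.4, -0.2)

The orange cylinder was at about (7.6, 1.5) and moved to about (6.2, 1.3).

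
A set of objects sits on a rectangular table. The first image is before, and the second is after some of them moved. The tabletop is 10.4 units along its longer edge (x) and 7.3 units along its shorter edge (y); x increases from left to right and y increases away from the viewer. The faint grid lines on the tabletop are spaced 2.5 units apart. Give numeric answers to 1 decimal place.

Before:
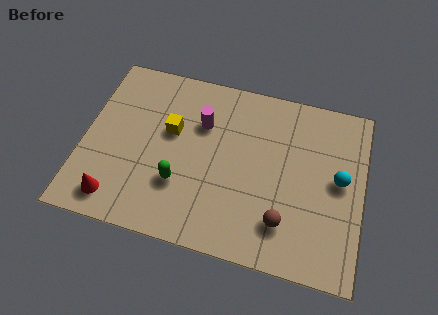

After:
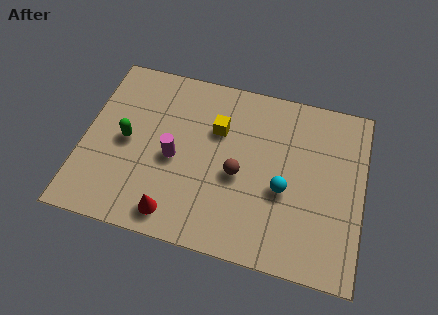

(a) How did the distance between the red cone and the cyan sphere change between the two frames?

-4.2

They were about 8.6 units apart before and 4.4 after — 4.2 units closer together.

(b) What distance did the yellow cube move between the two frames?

1.8

The yellow cube moved from about (3.2, 4.4) to (4.9, 4.9), a distance of √(1.7² + 0.5²) ≈ 1.8.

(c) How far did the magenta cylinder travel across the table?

1.9

The magenta cylinder was near (4.3, 5.0) before and (3.4, 3.3) after, so it travelled √(0.9² + 1.7²) ≈ 1.9 units.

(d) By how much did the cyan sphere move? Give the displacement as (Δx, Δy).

(-2.0, -0.9)

From the two frames, the cyan sphere sits at roughly (9.5, 3.9) before and (7.5, 3.0) after.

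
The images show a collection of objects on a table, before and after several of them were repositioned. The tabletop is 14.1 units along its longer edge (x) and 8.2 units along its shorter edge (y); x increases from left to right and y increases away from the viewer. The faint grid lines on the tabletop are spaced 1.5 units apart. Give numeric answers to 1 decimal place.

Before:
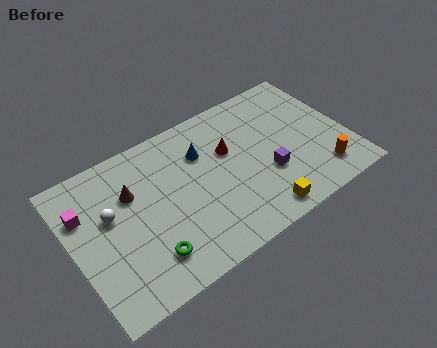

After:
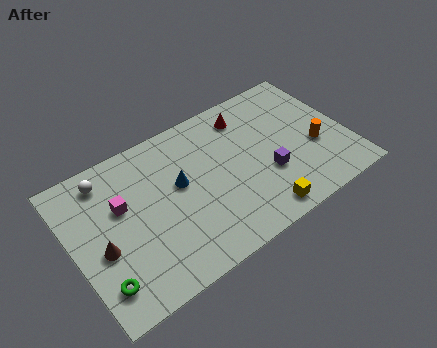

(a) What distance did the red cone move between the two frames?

1.9

From (8.2, 5.2) to (9.4, 6.7), the red cone covered √(1.2² + 1.5²) ≈ 1.9 units.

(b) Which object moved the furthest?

the brown cone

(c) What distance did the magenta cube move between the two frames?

1.9

The magenta cube moved from about (0.8, 5.7) to (2.6, 5.1), a distance of √(1.8² + 0.6²) ≈ 1.9.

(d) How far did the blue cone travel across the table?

1.8

The blue cone moved from about (6.9, 5.8) to (5.5, 4.7), a distance of √(1.4² + 1.1²) ≈ 1.8.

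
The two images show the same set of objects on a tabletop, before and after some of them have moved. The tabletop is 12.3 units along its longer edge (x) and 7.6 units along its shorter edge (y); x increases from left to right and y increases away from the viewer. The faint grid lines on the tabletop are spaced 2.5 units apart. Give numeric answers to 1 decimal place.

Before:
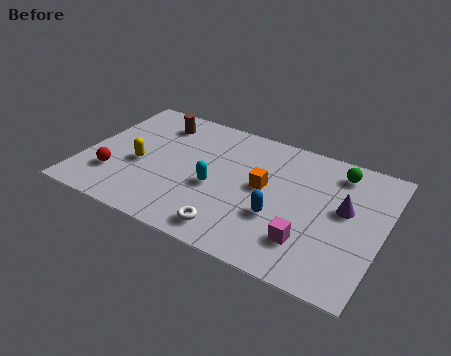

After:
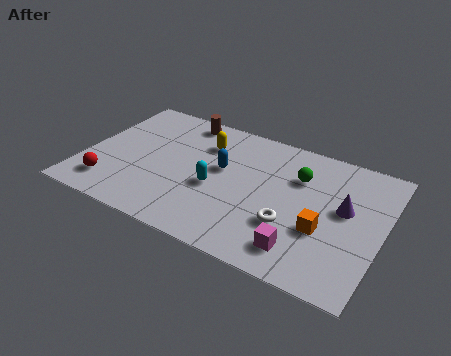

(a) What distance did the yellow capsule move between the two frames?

3.4

The yellow capsule moved from about (2.3, 3.2) to (4.7, 5.6), a distance of √(2.4² + 2.4²) ≈ 3.4.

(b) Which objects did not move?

the cyan capsule and the purple cone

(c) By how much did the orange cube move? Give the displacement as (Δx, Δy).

(2.6, -1.3)

The orange cube was at about (7.4, 4.1) and moved to about (10.0, 2.8).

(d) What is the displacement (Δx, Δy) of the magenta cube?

(-0.2, -0.5)

From the two frames, the magenta cube sits at roughly (9.5, 1.9) before and (9.3, 1.4) after.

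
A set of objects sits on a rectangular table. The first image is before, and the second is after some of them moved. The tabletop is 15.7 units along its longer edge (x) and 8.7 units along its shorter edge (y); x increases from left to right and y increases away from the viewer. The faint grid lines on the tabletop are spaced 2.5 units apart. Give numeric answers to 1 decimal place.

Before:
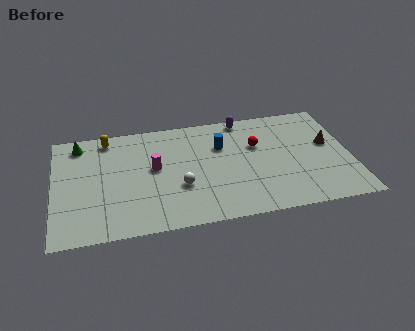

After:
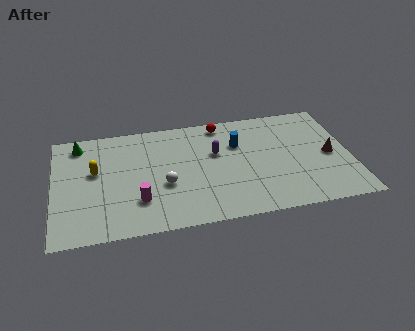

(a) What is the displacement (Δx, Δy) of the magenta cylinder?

(-0.9, -2.4)

The magenta cylinder started near (5.3, 4.8) and ended near (4.4, 2.4).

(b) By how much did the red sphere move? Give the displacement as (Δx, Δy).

(-1.8, 2.1)

From the two frames, the red sphere sits at roughly (10.8, 5.6) before and (9.0, 7.7) after.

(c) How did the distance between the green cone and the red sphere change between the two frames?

-2.0

The distance was about 9.6 in the first image and 7.6 in the second, so they moved 2.0 units closer together.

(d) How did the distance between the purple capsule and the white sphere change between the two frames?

-2.6

The distance was about 6.0 in the first image and 3.4 in the second, so they moved 2.6 units closer together.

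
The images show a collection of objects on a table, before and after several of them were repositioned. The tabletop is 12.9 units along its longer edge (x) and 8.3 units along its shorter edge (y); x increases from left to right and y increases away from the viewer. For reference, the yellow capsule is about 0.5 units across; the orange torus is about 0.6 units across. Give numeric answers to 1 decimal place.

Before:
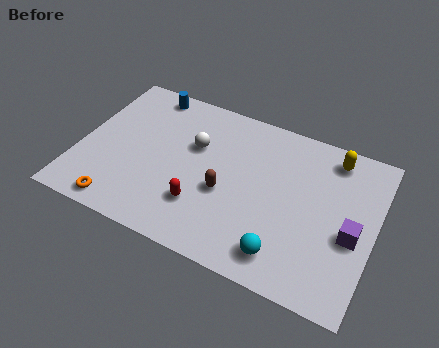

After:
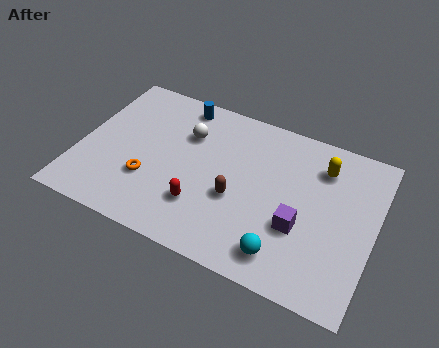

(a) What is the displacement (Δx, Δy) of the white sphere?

(-0.4, 0.5)

From the two frames, the white sphere sits at roughly (4.9, 5.3) before and (4.5, 5.8) after.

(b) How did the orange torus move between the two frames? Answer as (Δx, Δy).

(1.0, 1.8)

The orange torus was at about (2.2, 0.9) and moved to about (3.2, 2.7).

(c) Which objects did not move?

the red capsule and the cyan sphere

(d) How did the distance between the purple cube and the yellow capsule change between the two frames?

-0.3

They were about 3.8 units apart before and 3.5 after — 0.3 units closer together.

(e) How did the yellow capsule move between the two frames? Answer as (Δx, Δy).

(-0.4, -0.7)

The yellow capsule was at about (10.8, 7.1) and moved to about (10.4, 6.4).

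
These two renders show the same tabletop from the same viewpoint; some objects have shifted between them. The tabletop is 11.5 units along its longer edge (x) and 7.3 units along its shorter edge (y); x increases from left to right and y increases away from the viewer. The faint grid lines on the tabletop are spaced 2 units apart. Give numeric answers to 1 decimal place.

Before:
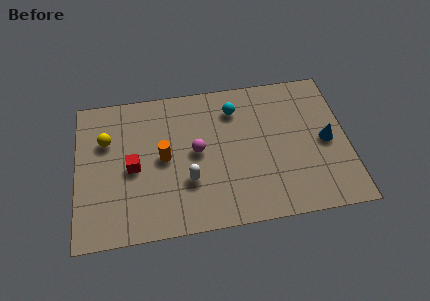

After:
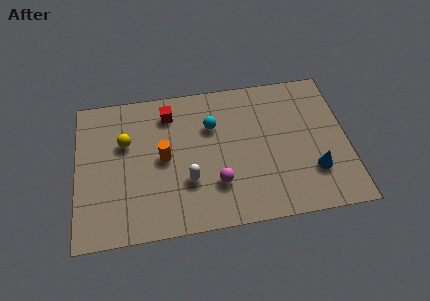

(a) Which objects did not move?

the orange cylinder and the white capsule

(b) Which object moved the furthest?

the red cube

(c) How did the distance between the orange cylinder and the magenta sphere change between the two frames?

+1.3

The distance was about 1.4 in the first image and 2.7 in the second, so they moved 1.3 units further apart.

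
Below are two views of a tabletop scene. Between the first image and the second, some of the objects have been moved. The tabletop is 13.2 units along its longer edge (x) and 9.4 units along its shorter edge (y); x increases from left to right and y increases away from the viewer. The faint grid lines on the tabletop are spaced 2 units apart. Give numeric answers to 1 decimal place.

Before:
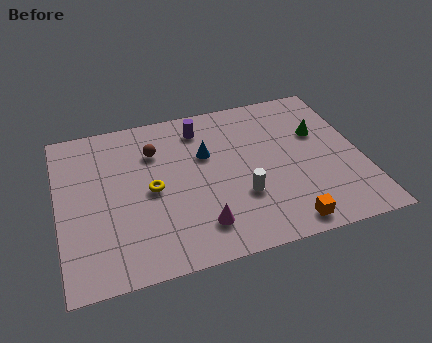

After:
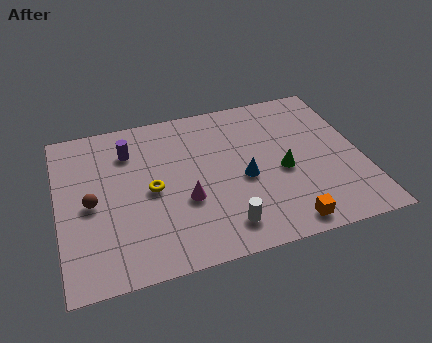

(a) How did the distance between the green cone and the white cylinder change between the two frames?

-0.9

The distance was about 4.7 in the first image and 3.8 in the second, so they moved 0.9 units closer together.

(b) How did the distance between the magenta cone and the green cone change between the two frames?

-2.6

Before: roughly 6.9 units apart; after: 4.3. That's 2.6 units closer together.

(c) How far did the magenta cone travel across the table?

1.7

From (5.9, 1.9) to (5.4, 3.5), the magenta cone covered √(0.5² + 1.6²) ≈ 1.7 units.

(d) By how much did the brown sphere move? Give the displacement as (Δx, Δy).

(-2.9, -2.4)

The brown sphere started near (4.3, 6.8) and ended near (1.4, 4.4).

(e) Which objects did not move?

the yellow torus and the orange cube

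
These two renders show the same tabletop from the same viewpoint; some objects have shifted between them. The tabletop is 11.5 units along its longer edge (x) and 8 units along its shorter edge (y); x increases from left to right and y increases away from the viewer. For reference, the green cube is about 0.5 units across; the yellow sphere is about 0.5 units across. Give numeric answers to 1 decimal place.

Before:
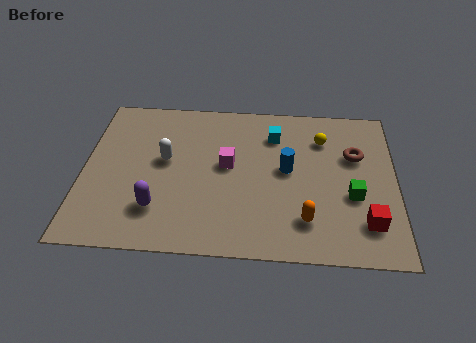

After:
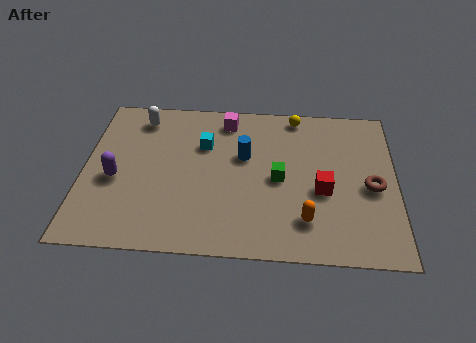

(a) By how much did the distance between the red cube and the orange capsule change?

-0.6

The distance was about 2.2 in the first image and 1.6 in the second, so they moved 0.6 units closer together.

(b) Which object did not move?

the orange capsule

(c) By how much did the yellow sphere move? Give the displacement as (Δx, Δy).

(-1.0, 1.2)

The yellow sphere started near (8.8, 6.0) and ended near (7.8, 7.2).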